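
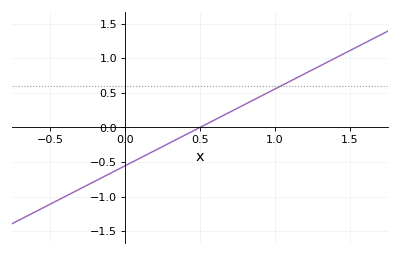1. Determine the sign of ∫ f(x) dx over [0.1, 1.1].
positive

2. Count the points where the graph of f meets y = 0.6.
1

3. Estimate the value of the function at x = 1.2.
0.777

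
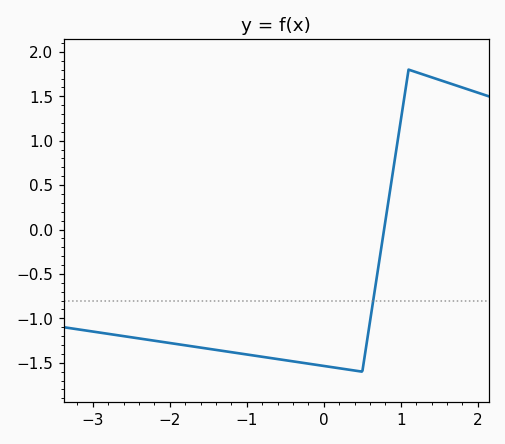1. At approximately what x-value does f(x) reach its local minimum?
0.498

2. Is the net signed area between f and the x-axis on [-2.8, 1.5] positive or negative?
negative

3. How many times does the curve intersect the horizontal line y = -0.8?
1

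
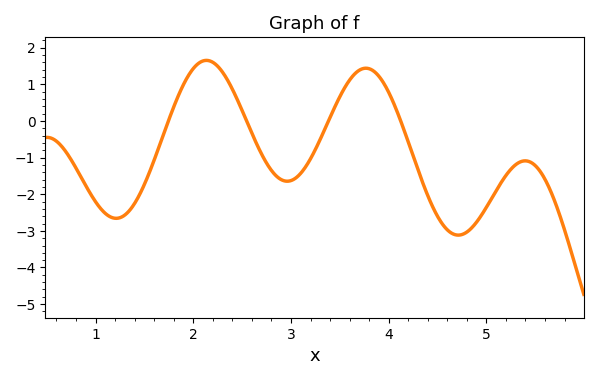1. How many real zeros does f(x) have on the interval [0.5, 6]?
4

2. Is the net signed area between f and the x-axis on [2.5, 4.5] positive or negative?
negative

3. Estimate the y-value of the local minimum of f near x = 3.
-1.65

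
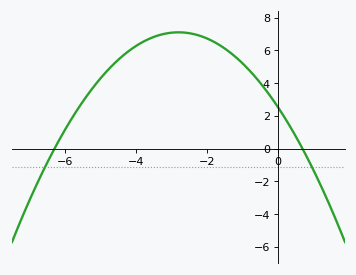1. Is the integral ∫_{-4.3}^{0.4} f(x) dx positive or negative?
positive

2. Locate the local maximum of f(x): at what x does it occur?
-2.8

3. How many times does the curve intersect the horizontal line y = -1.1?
2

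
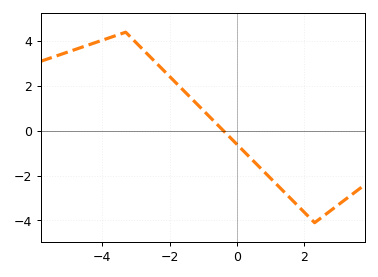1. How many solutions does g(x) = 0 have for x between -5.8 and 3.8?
1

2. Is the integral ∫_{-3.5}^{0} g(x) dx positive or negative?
positive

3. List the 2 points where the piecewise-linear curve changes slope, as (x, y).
(-3.3, 4.4); (2.3, -4.1)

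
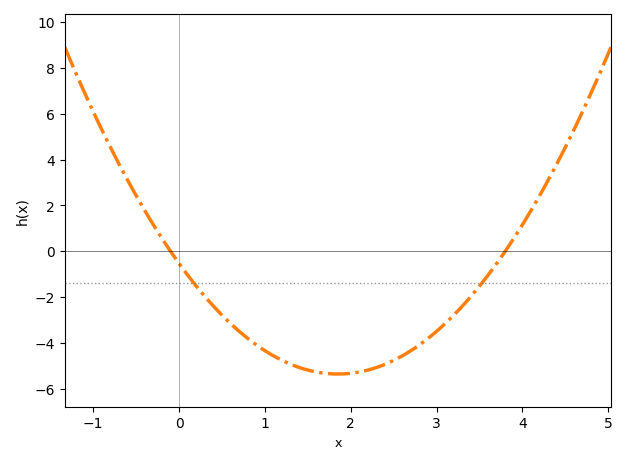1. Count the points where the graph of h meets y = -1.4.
2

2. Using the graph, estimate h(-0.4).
1.78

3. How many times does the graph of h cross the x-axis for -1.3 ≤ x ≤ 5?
2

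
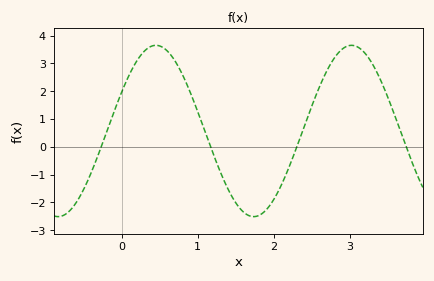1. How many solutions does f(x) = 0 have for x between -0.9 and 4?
4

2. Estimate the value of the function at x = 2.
-1.9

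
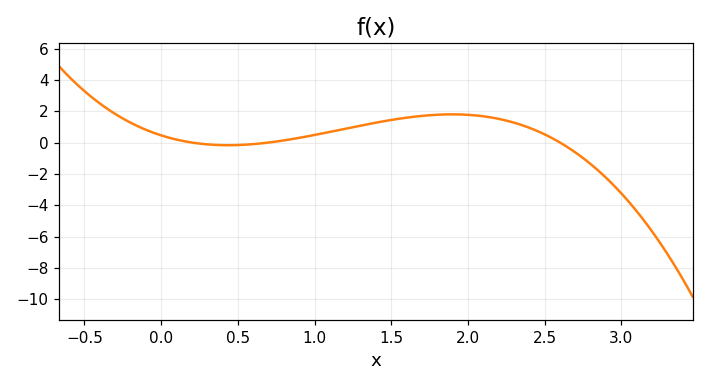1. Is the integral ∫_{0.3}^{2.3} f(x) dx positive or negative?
positive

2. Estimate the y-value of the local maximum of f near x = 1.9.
1.8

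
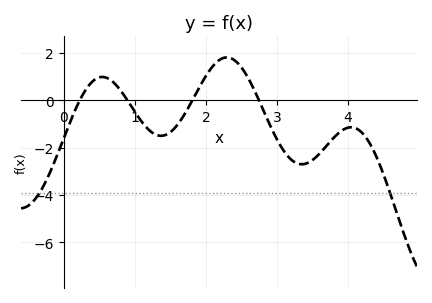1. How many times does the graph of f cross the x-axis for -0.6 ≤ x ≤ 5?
4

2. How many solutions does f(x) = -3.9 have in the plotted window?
2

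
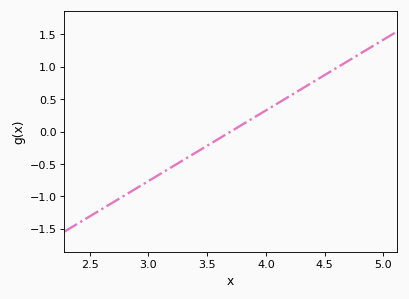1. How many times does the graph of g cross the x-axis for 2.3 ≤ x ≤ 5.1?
1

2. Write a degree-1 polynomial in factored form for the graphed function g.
y = 1.09(x - 3.7)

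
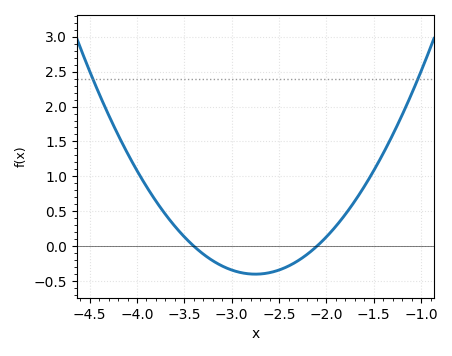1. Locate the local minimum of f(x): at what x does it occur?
-2.8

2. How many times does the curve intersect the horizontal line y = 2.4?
2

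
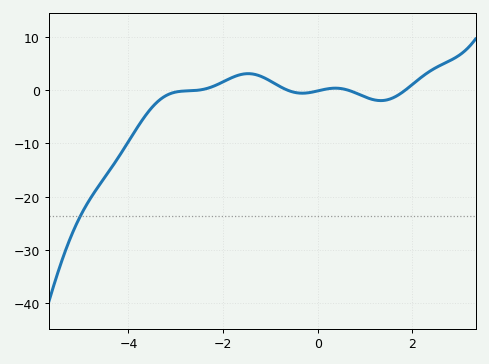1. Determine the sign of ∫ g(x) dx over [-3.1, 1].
positive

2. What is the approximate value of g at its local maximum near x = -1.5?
3.07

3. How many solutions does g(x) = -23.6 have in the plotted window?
1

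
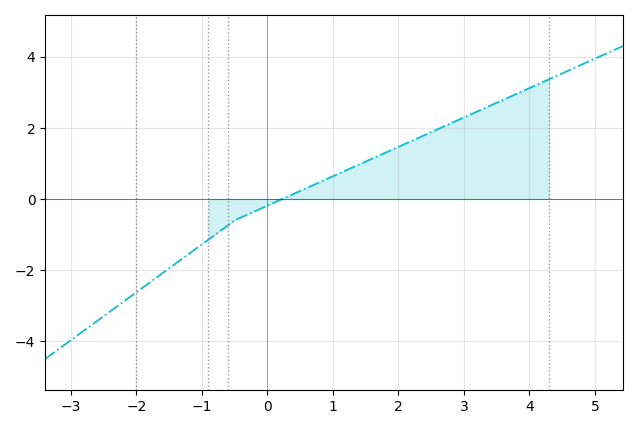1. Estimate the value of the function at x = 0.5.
0.227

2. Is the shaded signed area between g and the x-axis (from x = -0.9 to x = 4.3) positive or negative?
positive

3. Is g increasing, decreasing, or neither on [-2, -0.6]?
increasing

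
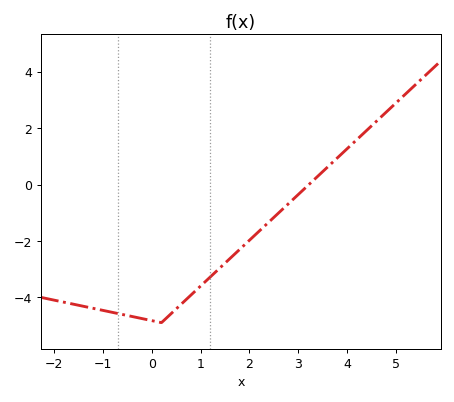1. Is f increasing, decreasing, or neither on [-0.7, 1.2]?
neither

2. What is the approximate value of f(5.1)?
3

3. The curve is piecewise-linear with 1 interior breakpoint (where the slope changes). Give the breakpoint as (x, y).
(0.2, -4.9)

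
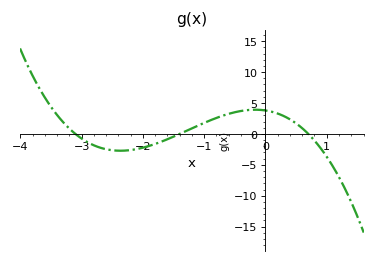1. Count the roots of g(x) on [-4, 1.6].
3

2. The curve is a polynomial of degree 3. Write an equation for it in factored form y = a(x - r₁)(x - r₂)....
y = -1.25(x + 3.1)(x + 1.4)(x - 0.7)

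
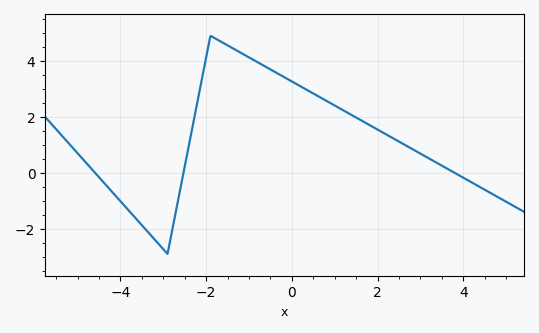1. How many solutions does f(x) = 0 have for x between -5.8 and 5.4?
3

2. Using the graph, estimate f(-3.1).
-2.56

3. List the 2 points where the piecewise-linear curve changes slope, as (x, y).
(-2.9, -2.9); (-1.9, 4.9)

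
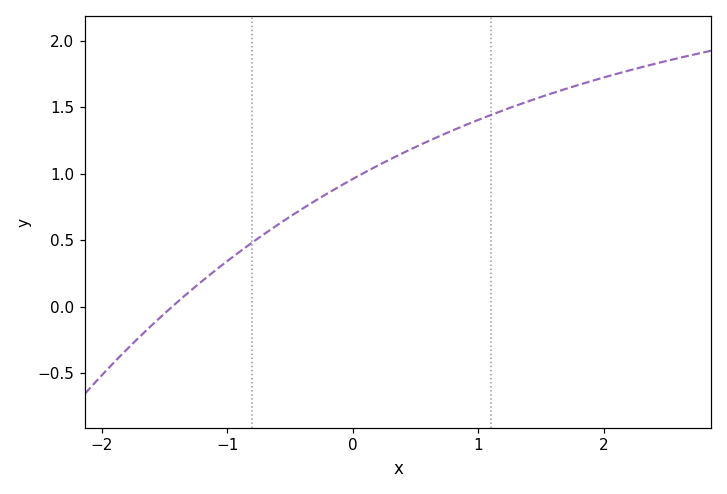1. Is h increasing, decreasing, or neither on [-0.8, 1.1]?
increasing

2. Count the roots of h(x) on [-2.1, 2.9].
1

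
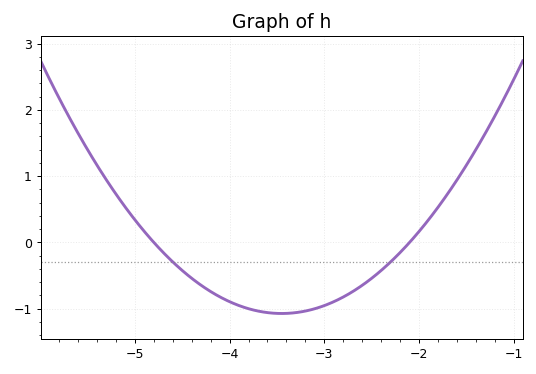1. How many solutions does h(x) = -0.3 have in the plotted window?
2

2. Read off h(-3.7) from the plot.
-1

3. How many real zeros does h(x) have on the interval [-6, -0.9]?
2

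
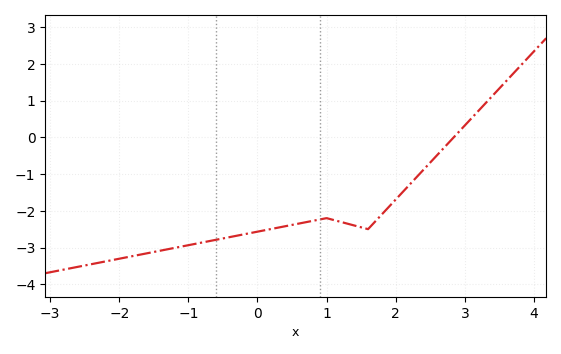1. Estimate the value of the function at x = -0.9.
-2.9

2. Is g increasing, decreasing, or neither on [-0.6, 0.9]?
increasing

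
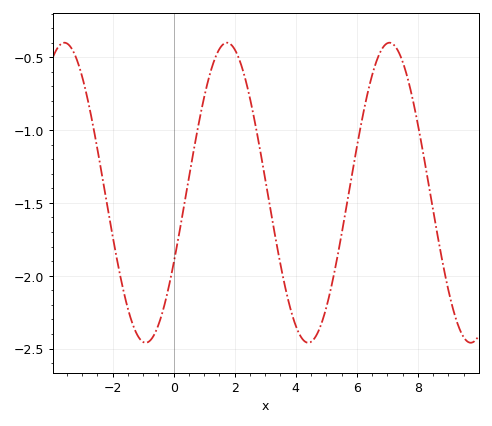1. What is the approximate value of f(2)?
-0.446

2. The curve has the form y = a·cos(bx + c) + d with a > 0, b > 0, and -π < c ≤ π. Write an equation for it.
y = 1.03cos(1.18x - 2.06) - 1.43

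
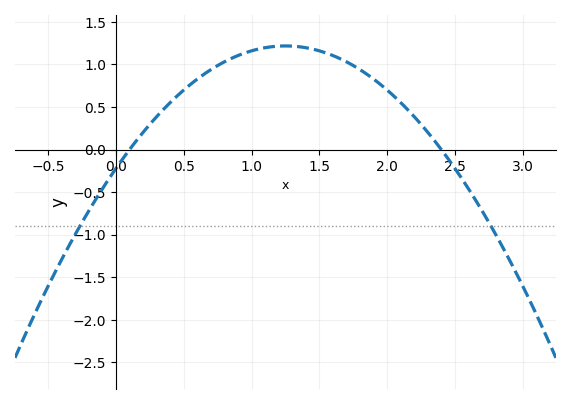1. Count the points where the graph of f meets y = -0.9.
2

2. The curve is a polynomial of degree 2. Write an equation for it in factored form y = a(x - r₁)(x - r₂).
y = -0.92(x - 0.1)(x - 2.4)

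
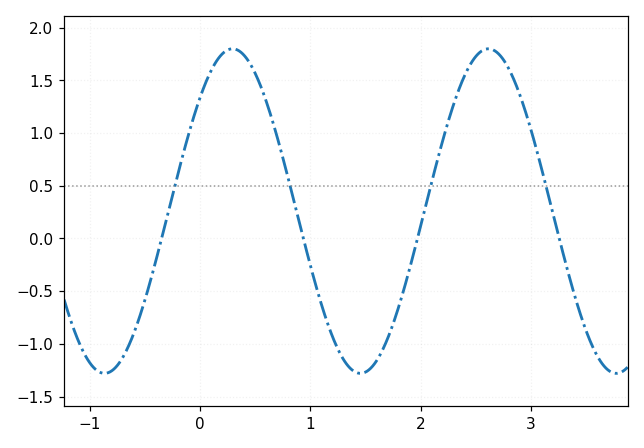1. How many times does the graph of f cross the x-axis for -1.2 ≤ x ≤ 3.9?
4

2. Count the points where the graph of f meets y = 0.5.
4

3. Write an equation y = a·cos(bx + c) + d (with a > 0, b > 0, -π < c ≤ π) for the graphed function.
y = 1.54cos(2.7x - 0.8) + 0.26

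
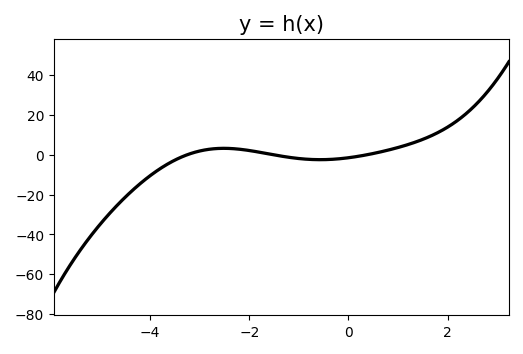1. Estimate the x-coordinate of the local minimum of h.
-0.57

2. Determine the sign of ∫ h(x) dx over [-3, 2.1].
positive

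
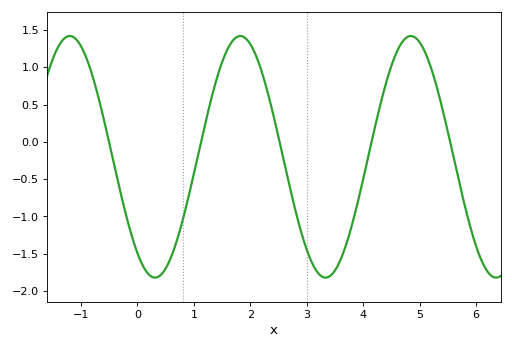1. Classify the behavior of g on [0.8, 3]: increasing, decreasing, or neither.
neither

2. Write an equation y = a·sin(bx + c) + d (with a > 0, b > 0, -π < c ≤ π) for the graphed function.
y = 1.62sin(2.08x - 2.22) - 0.2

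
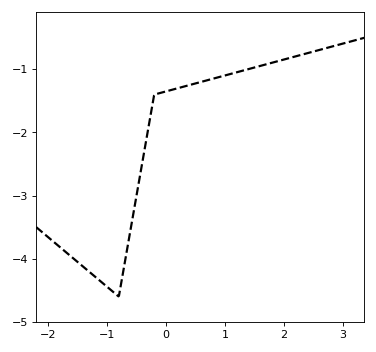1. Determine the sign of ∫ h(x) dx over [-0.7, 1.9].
negative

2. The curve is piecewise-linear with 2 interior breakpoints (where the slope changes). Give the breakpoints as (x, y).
(-0.8, -4.6); (-0.2, -1.4)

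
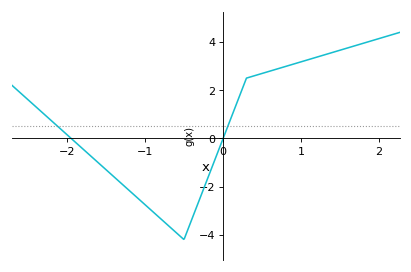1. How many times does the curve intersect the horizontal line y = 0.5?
2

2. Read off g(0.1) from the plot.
0.8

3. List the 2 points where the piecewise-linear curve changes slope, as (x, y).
(-0.5, -4.2); (0.3, 2.5)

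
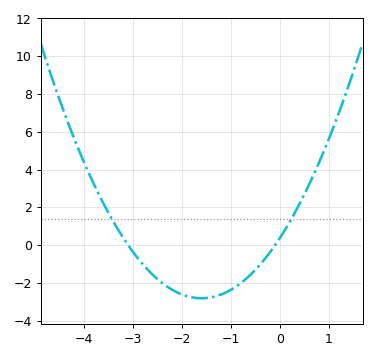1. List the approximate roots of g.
-3.1, -0.1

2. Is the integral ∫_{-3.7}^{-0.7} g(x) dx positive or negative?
negative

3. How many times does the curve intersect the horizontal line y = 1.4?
2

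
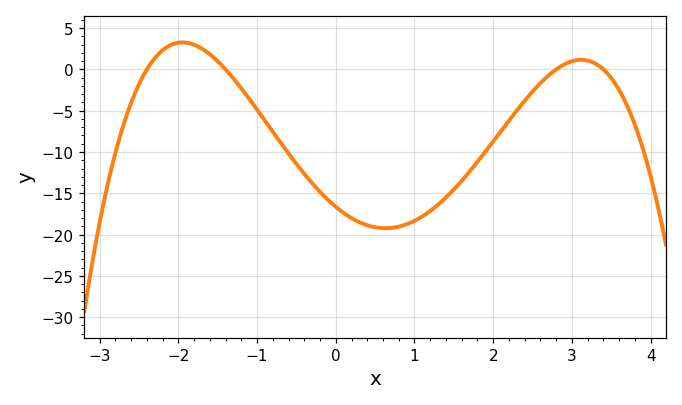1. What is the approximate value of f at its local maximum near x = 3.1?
1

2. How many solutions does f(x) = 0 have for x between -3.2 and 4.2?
4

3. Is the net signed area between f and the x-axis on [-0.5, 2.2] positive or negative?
negative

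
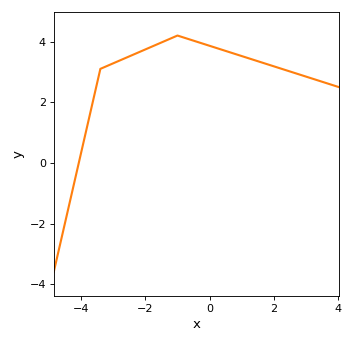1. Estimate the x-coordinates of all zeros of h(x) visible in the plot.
-4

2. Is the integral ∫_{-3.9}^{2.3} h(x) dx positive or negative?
positive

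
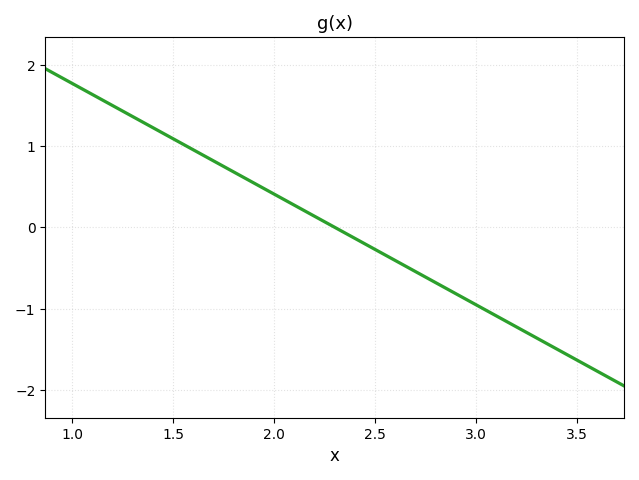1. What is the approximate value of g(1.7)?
0.816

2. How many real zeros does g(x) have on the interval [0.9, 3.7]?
1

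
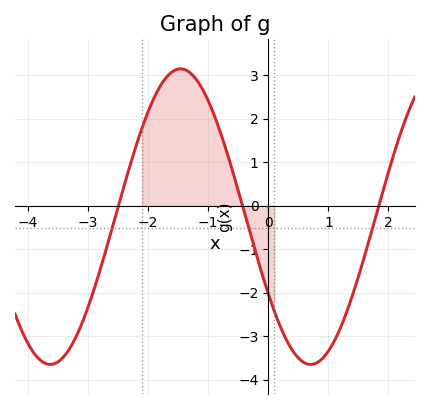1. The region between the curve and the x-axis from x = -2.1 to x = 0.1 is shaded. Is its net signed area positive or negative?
positive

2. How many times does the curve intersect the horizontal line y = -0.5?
3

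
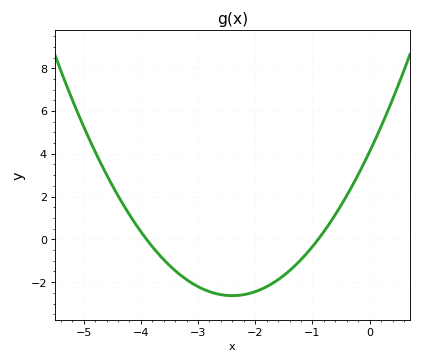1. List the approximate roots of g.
-3.9, -0.9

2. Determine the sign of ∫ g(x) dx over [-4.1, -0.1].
negative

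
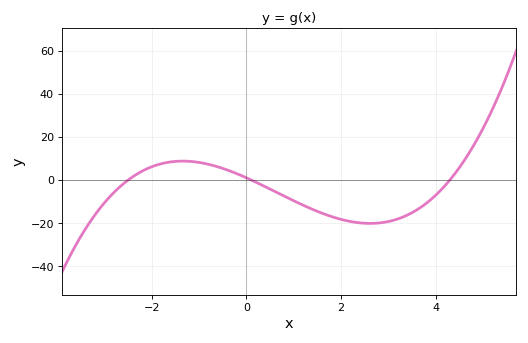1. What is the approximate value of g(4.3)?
0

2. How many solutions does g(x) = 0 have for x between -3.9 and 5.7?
3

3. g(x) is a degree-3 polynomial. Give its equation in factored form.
y = 0.93(x + 2.5)(x - 0.1)(x - 4.3)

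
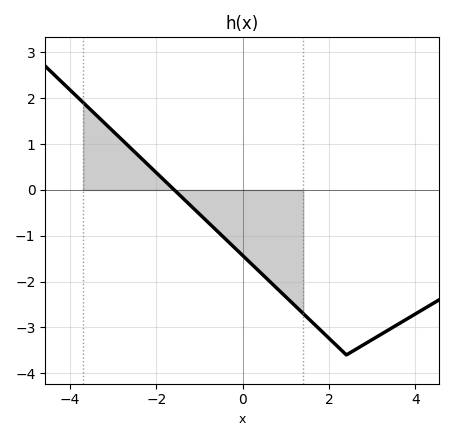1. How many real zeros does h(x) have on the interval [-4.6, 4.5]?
1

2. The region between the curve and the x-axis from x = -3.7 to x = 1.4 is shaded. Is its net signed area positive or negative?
negative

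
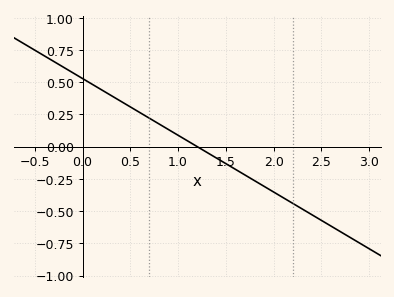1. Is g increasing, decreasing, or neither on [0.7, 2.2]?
decreasing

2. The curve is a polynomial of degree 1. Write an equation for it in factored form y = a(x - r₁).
y = -0.44(x - 1.2)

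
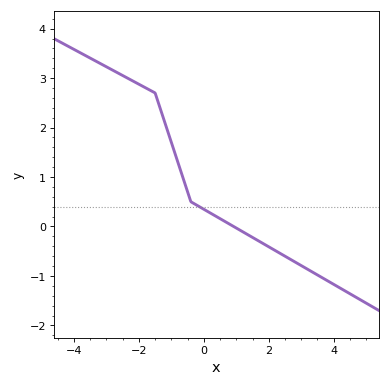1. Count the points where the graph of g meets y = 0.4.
1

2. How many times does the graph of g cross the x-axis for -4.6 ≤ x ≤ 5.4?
1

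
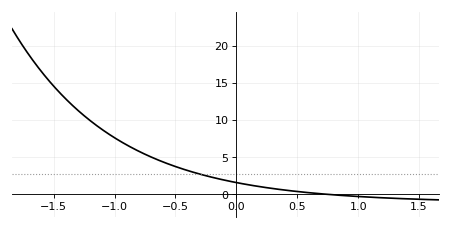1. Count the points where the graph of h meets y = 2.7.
1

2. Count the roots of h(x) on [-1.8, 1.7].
1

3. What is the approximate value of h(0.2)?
1.01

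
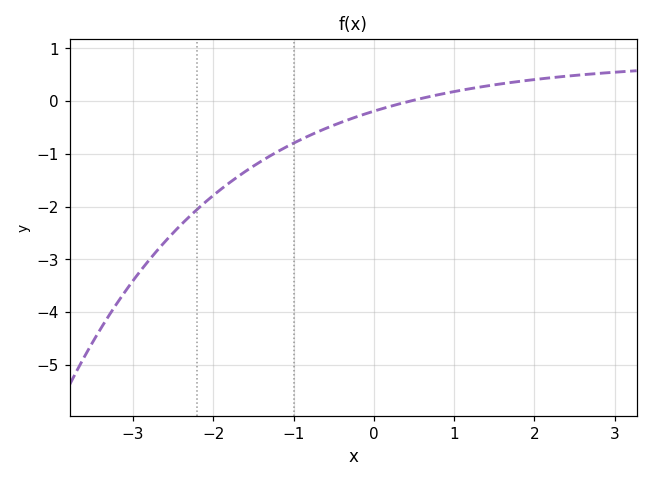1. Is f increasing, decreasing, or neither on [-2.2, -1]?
increasing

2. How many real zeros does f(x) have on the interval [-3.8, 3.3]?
1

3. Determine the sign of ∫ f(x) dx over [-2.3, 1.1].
negative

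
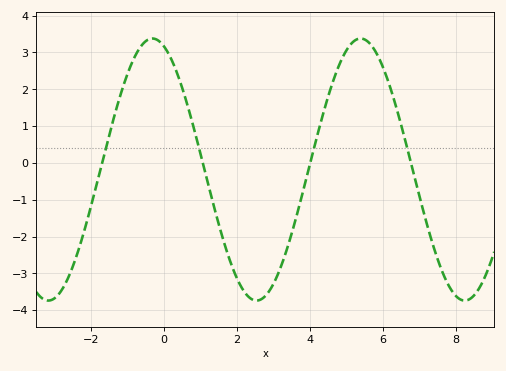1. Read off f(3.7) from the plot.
-1.2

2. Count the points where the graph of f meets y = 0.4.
4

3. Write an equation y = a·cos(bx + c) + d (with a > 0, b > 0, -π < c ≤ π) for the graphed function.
y = 3.56cos(1.1x + 0.352) - 0.18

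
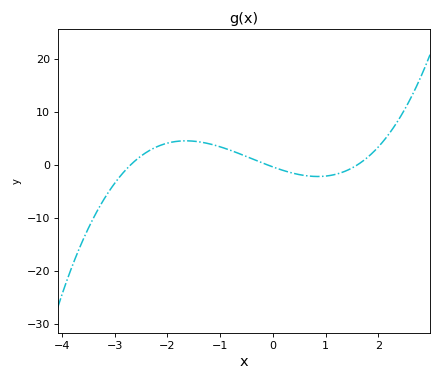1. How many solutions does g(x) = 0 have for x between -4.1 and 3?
3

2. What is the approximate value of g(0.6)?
-1.99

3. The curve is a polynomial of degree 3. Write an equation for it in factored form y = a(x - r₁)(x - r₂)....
y = 0.86(x + 2.7)(x + 0.1)(x - 1.6)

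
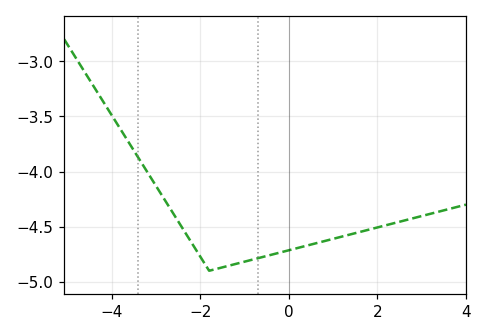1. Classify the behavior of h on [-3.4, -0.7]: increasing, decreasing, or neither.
neither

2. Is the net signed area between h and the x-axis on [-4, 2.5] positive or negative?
negative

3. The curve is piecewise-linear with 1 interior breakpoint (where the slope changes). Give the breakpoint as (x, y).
(-1.8, -4.9)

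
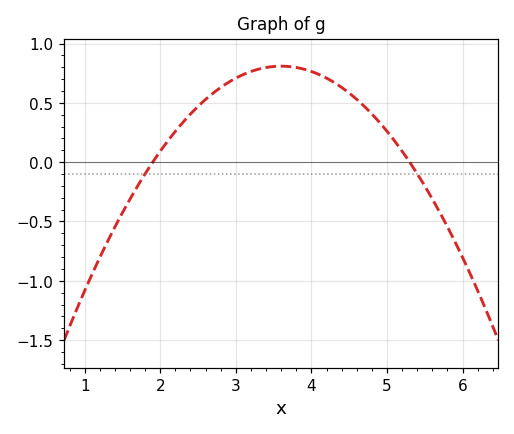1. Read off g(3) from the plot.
0.7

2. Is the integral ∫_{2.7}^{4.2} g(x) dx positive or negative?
positive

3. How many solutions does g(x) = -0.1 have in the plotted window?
2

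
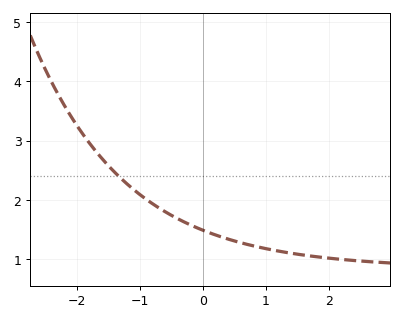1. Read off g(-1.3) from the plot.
2.4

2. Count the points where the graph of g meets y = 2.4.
1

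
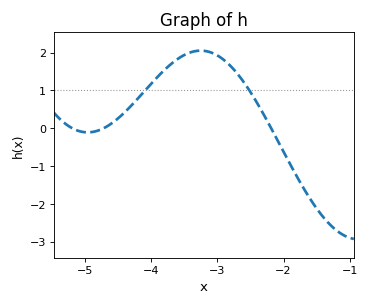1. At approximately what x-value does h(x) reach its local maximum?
-3.3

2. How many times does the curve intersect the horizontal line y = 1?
2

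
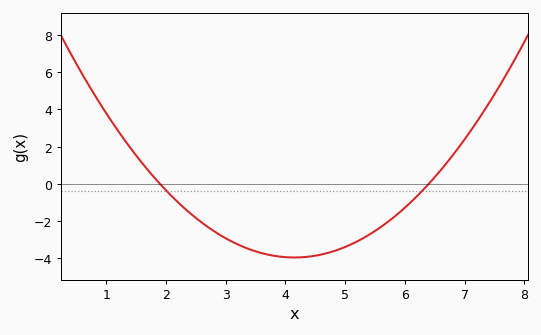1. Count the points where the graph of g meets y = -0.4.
2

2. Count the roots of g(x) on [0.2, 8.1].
2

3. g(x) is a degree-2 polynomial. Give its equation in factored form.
y = 0.78(x - 1.9)(x - 6.4)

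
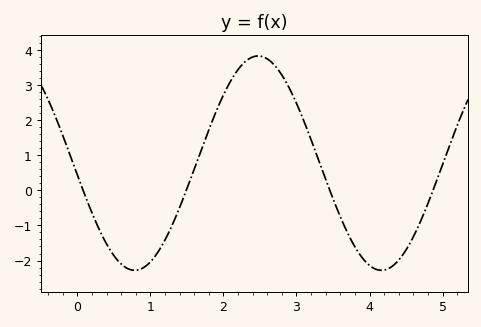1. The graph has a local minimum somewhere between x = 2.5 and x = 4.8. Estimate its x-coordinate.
4.2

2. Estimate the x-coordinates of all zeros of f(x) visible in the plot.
0.1, 1.5, 3.5, 4.9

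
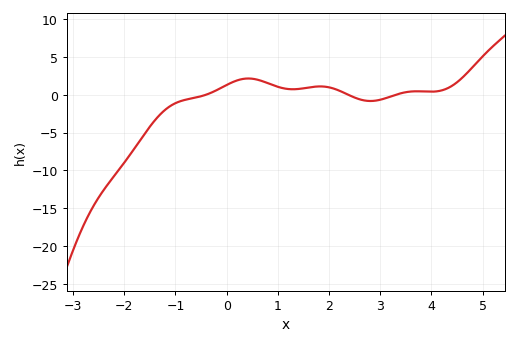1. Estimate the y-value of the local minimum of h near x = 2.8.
-0.836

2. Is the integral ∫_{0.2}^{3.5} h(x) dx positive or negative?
positive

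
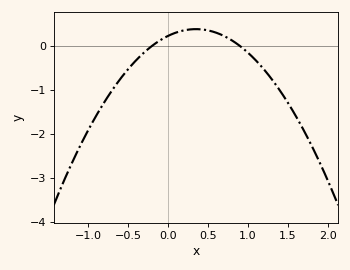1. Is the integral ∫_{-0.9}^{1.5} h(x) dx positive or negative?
negative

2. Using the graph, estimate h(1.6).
-1.6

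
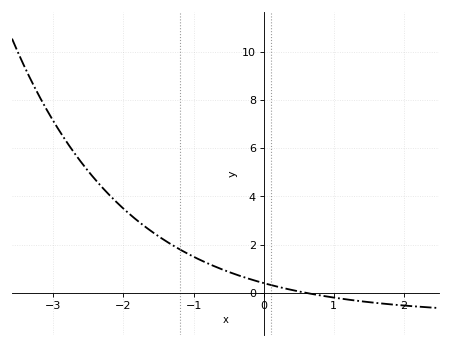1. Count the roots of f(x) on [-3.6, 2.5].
1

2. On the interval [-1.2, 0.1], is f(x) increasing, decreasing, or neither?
decreasing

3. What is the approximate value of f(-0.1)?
0.492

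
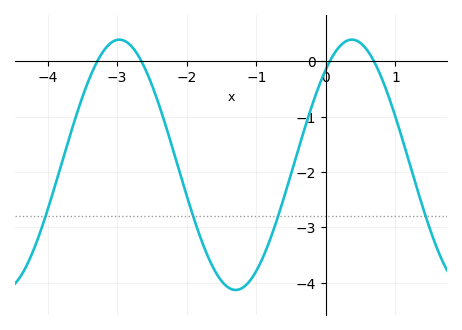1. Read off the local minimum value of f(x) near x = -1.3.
-4.13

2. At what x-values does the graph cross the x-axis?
-3.29, -2.65, 0.056, 0.69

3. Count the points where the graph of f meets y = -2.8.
4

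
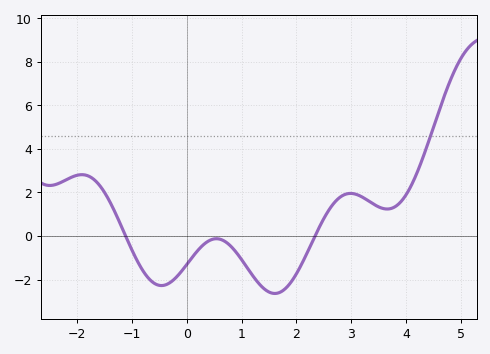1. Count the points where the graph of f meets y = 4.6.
1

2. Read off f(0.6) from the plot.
-0.143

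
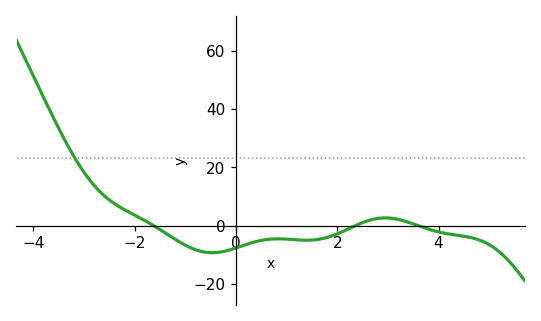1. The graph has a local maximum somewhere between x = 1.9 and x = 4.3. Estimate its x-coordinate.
3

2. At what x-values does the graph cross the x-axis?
-1.6, 2.4, 3.6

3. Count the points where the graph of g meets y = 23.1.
1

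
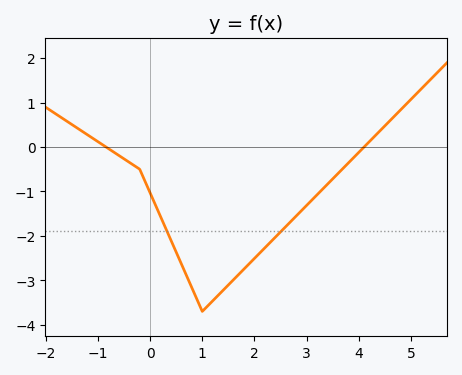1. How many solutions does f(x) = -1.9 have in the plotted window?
2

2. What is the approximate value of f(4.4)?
0.354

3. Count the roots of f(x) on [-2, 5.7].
2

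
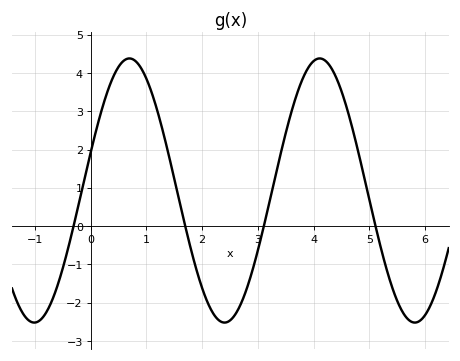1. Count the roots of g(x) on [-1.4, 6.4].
4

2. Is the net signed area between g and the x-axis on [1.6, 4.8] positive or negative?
positive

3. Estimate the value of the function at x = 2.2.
-2.3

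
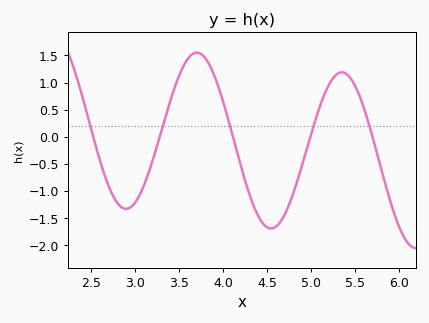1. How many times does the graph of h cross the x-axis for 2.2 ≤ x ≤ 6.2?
5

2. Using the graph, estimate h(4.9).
-0.517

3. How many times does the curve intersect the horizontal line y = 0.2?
5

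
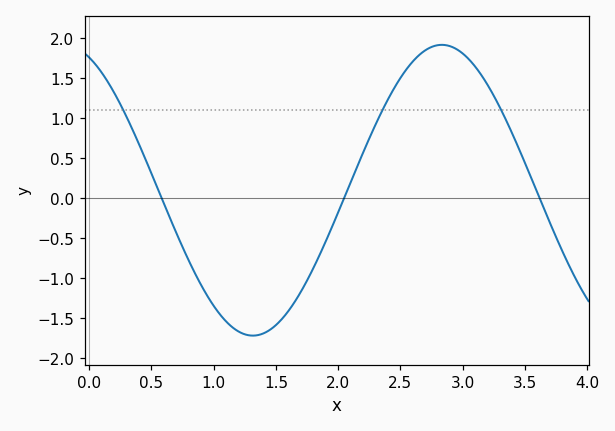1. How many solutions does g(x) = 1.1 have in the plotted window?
3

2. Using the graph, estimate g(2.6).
1.7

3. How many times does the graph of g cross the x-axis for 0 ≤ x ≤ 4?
3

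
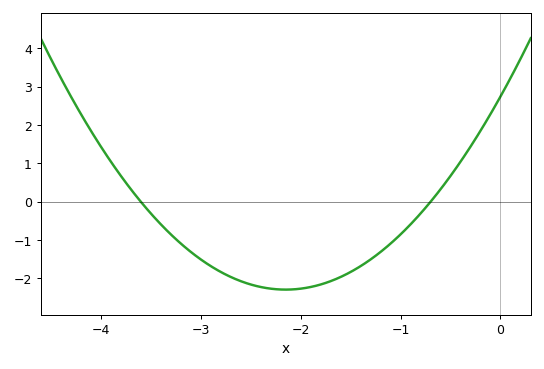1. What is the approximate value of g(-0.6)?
0.3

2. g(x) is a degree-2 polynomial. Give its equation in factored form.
y = 1.09(x + 3.6)(x + 0.7)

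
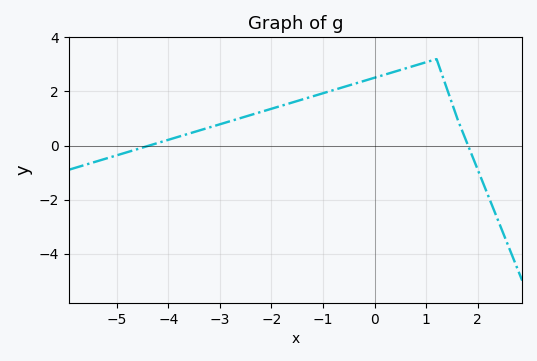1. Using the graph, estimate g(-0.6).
2.17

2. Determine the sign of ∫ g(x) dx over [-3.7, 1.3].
positive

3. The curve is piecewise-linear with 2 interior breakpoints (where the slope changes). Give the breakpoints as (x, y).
(1.2, 3.2); (1.6, 1)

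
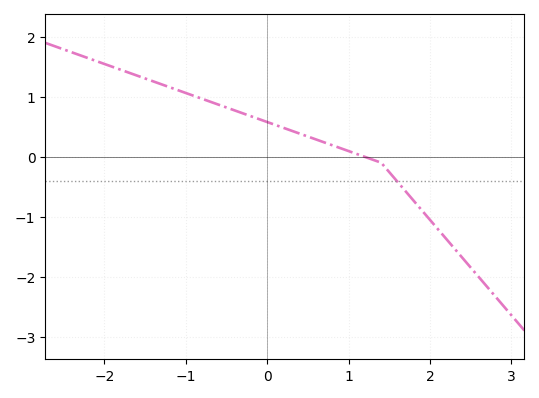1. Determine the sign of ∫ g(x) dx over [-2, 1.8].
positive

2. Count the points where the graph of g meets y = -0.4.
1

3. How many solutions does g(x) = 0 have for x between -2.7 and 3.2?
1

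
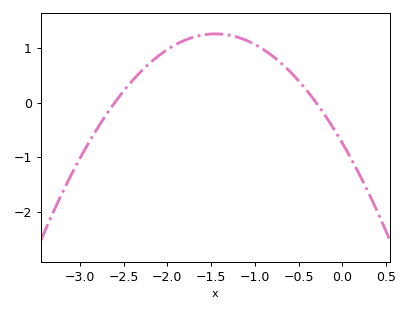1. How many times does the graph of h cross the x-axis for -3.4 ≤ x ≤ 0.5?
2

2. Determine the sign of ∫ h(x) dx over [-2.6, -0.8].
positive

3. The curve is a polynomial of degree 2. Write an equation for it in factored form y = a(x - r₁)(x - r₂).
y = -0.95(x + 2.6)(x + 0.3)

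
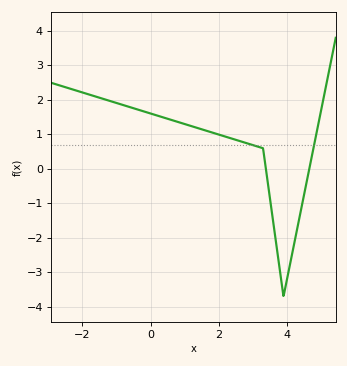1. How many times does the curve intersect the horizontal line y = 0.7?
2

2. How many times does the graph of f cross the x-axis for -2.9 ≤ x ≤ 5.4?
2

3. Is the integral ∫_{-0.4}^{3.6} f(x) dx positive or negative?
positive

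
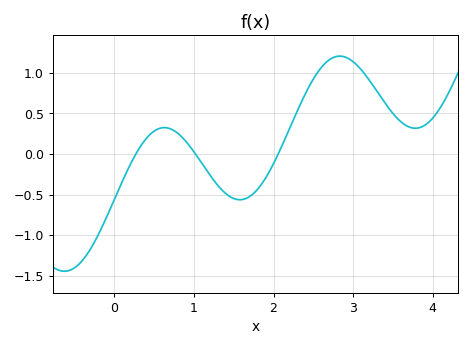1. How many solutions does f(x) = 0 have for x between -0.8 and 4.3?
3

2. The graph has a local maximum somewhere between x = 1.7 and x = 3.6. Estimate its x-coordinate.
2.8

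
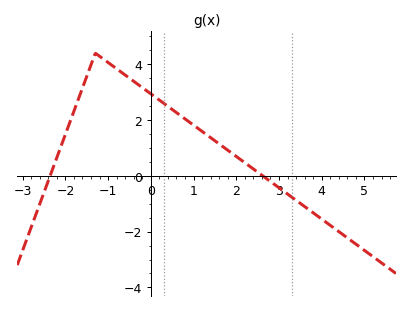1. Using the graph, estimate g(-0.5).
3.5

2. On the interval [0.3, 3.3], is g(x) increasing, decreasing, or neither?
decreasing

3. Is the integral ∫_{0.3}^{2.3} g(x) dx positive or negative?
positive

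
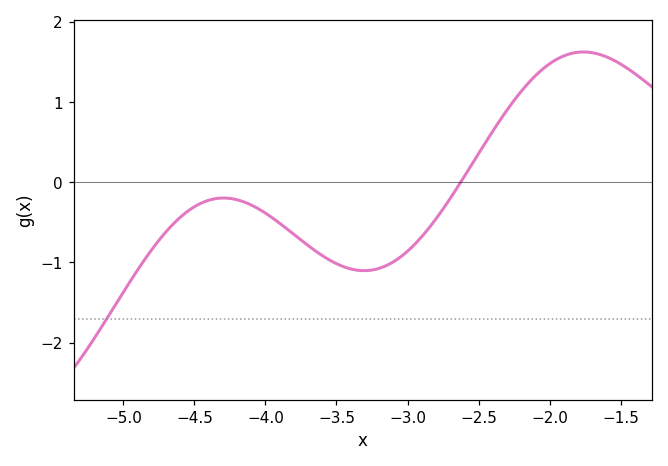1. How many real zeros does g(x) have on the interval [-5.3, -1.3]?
1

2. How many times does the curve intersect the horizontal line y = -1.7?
1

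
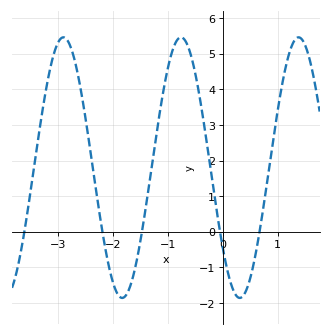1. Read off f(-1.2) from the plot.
2.87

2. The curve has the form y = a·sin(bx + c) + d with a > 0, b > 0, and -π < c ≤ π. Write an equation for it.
y = 3.66sin(2.93x - 2.47) + 1.8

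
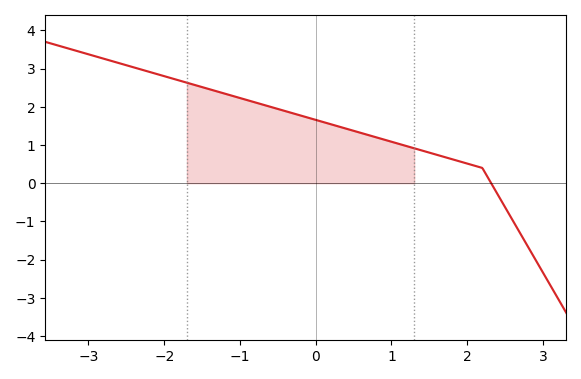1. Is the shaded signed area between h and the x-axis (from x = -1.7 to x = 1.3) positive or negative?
positive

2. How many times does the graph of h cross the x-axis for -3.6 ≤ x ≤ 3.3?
1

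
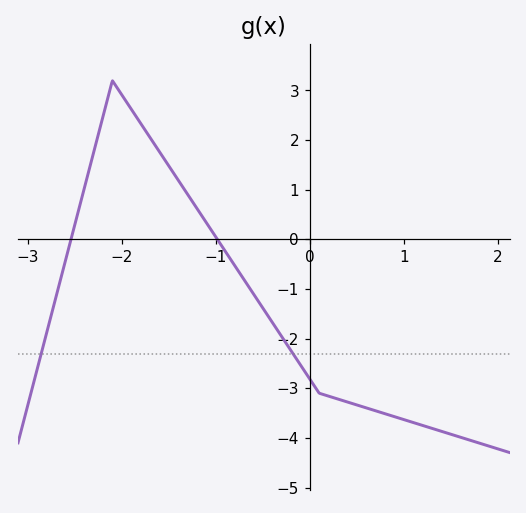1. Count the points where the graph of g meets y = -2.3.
2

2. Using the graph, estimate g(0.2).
-3.16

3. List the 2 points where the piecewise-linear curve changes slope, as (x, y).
(-2.1, 3.2); (0.1, -3.1)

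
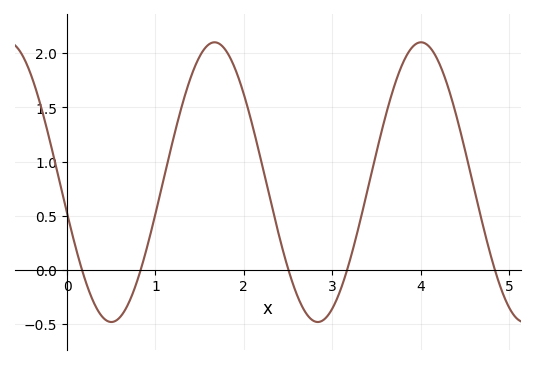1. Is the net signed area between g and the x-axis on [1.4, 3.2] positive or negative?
positive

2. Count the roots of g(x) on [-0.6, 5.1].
5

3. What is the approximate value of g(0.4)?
-0.432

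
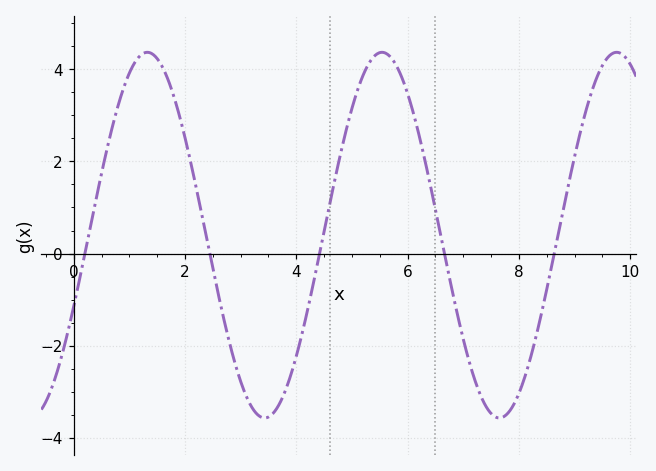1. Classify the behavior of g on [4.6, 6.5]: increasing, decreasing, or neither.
neither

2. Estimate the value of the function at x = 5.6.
4.4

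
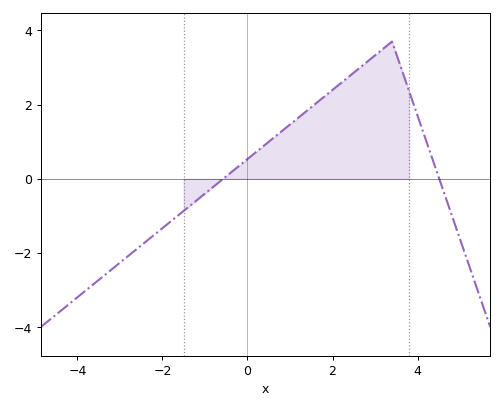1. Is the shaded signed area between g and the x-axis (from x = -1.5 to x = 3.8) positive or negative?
positive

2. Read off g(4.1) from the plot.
1.4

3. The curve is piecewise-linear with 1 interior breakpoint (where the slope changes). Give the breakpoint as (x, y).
(3.4, 3.7)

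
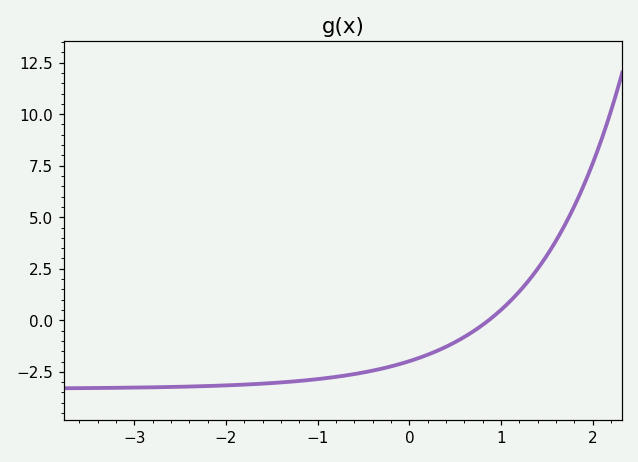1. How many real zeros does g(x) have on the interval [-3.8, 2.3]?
1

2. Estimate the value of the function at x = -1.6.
-3.07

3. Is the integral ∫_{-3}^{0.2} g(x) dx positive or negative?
negative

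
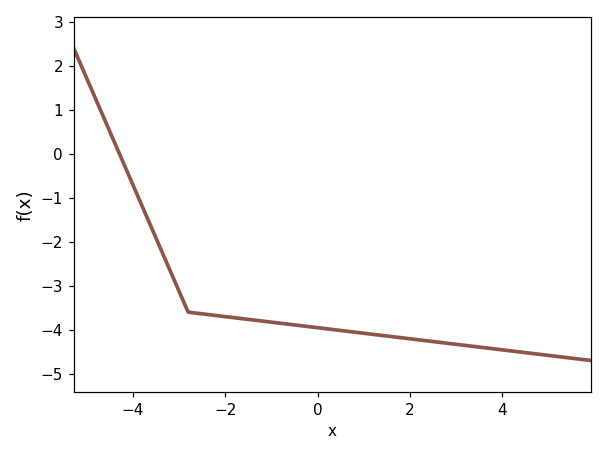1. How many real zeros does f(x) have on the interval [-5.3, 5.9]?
1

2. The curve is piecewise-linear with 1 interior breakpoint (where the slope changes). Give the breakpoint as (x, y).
(-2.8, -3.6)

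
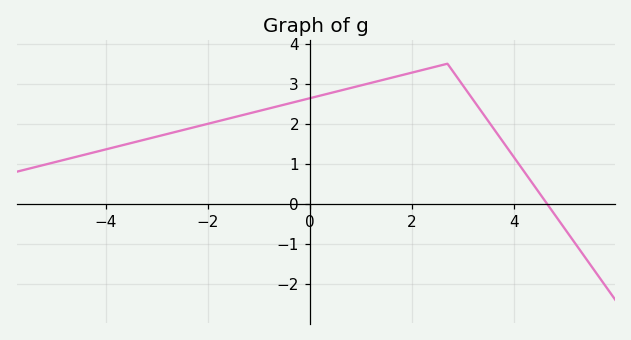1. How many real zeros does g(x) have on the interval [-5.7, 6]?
1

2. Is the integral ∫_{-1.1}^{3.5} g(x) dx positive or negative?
positive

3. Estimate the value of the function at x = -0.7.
2.4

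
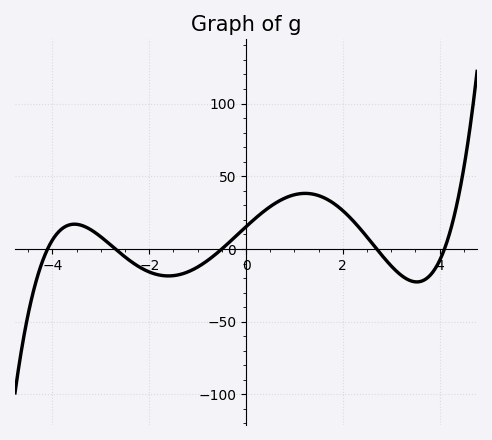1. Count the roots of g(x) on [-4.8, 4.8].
5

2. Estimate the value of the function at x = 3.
-10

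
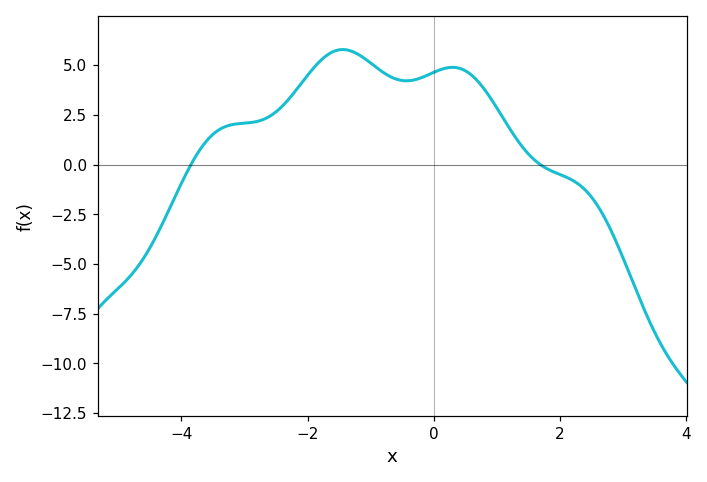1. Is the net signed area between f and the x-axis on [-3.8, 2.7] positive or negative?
positive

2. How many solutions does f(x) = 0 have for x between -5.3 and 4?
2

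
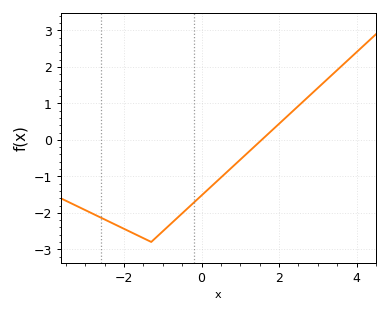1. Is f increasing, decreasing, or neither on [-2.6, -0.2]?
neither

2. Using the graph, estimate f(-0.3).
-1.82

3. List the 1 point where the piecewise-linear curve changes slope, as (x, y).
(-1.3, -2.8)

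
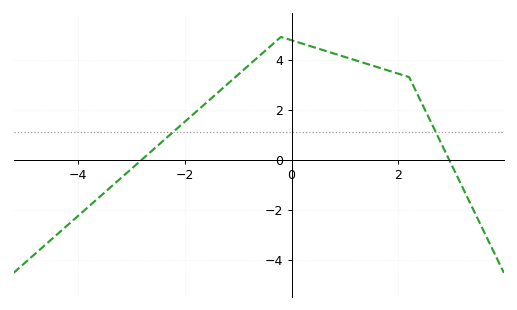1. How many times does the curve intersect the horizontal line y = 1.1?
2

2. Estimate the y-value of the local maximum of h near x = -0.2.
4.8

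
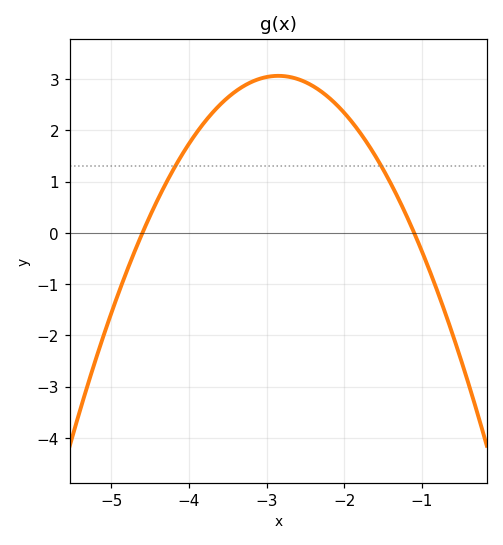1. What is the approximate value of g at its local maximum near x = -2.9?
3.1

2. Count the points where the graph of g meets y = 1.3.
2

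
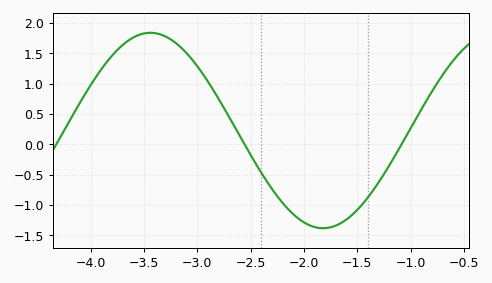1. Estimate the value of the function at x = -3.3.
1.8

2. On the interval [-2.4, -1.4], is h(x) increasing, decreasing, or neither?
neither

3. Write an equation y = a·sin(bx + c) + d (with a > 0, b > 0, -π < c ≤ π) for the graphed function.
y = 1.61sin(1.9x + 2) + 0.23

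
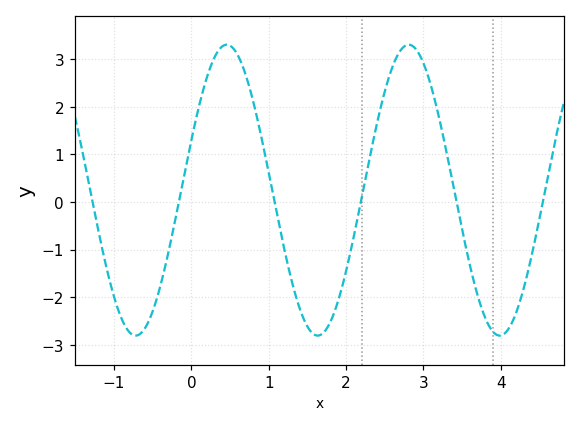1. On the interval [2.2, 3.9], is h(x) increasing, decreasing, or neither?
neither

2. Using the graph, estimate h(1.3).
-1.68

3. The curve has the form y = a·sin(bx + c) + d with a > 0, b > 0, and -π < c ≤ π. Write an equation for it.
y = 3.06sin(2.67x + 0.352) + 0.25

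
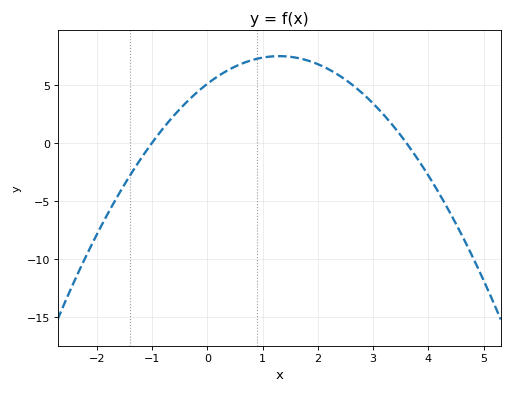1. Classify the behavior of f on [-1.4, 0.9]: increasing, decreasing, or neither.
increasing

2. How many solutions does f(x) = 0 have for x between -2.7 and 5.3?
2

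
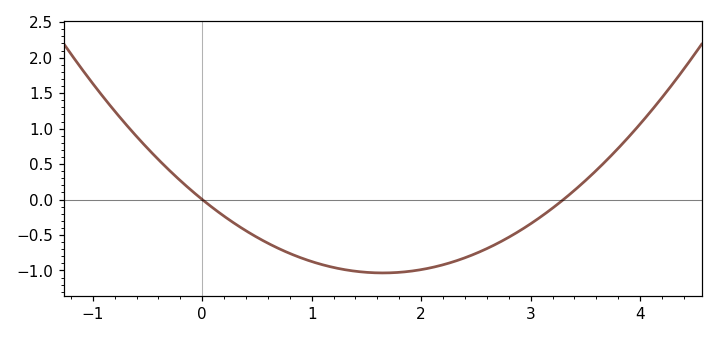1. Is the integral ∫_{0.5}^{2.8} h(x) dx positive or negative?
negative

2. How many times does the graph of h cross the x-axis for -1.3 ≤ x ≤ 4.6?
2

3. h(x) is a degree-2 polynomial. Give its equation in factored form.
y = 0.38(x - 0)(x - 3.3)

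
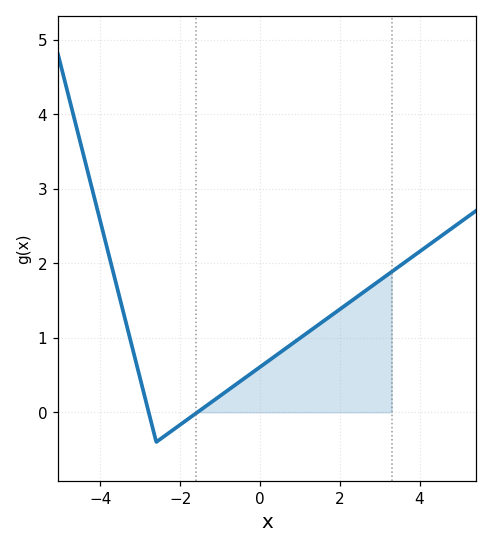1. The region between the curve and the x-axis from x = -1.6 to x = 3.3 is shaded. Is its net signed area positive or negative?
positive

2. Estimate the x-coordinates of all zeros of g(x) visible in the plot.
-2.79, -1.57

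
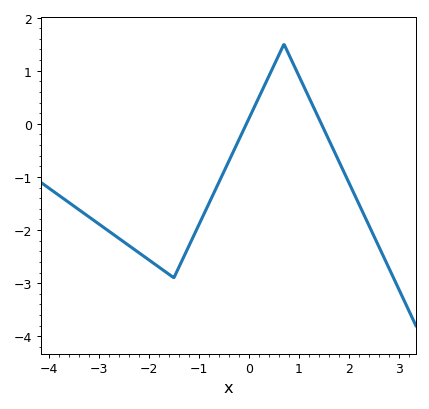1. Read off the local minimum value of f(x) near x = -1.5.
-2.9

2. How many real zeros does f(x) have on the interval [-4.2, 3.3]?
2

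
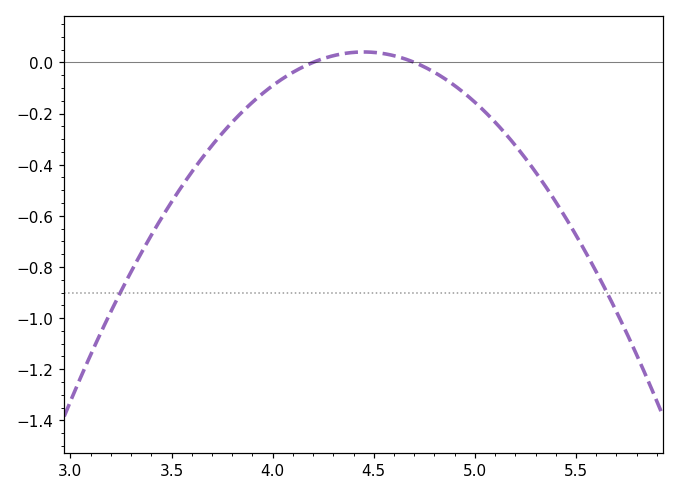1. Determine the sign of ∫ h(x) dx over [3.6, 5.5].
negative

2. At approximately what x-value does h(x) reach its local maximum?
4.45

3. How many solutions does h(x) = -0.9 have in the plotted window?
2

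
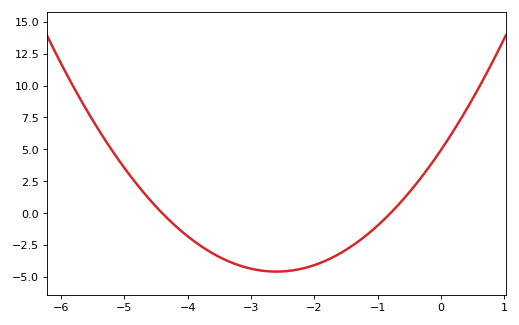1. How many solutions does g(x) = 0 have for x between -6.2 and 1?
2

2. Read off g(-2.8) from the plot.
-4.5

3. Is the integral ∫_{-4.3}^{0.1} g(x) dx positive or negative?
negative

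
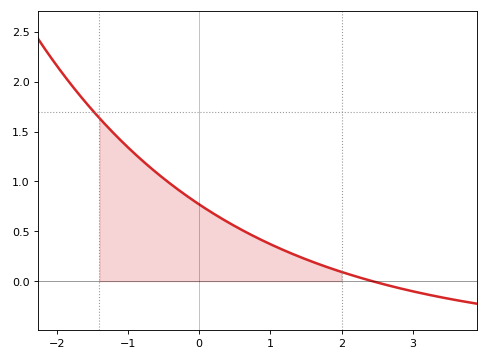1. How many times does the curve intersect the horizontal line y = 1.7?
1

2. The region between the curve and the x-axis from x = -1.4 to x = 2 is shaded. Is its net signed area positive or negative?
positive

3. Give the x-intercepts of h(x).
2.4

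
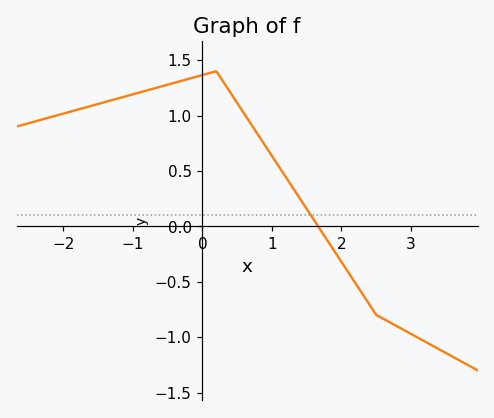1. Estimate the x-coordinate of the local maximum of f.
0.198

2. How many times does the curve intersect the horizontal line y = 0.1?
1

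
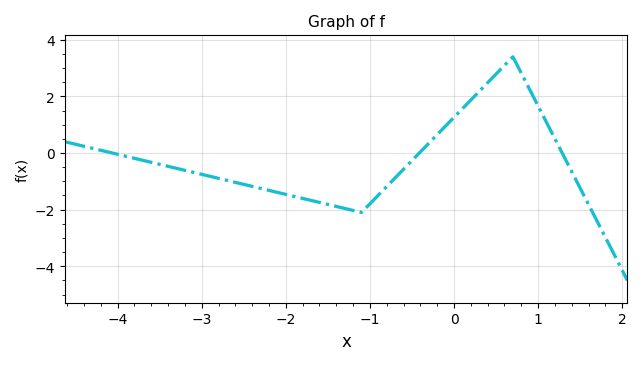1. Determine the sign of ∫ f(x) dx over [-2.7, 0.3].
negative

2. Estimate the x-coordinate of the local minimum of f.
-1.1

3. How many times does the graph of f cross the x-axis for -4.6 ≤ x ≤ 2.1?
3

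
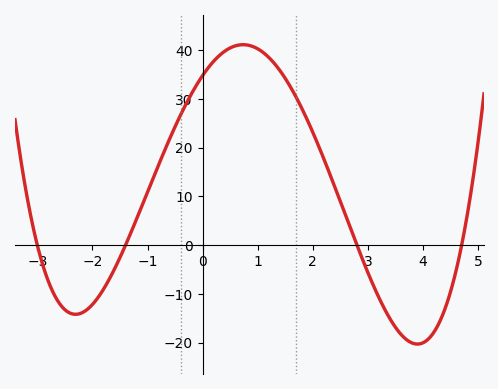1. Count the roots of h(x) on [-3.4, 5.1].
4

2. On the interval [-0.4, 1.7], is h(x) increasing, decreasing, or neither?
neither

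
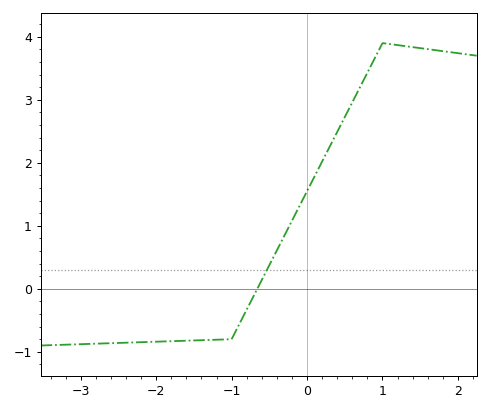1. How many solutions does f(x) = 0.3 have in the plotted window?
1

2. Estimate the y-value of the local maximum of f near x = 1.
3.9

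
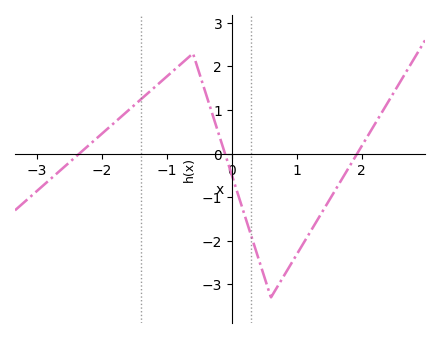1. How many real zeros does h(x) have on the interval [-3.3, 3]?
3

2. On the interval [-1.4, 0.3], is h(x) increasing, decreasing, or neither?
neither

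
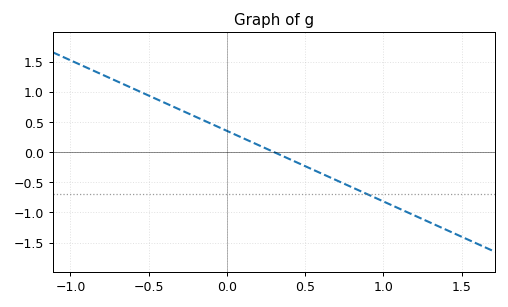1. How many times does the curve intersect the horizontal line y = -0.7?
1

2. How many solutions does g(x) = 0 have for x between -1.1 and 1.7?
1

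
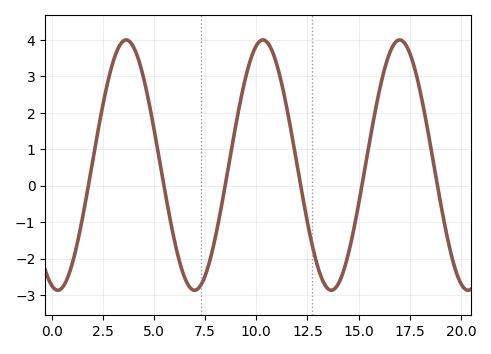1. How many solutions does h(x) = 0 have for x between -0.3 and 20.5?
6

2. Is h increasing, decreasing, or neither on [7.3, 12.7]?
neither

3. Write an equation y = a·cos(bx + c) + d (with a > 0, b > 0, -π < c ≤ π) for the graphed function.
y = 3.43cos(0.94x + 2.86) + 0.57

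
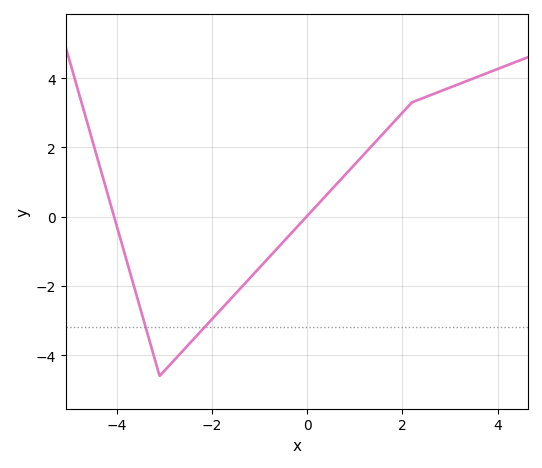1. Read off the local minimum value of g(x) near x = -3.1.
-4.6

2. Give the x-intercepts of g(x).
-4, 0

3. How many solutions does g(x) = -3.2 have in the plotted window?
2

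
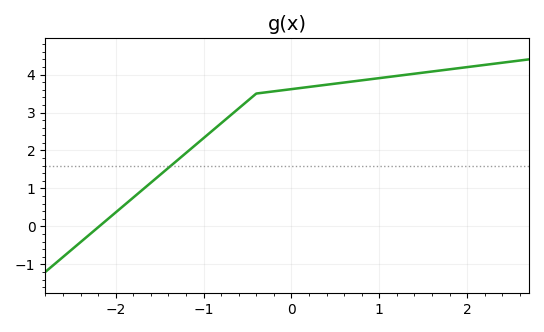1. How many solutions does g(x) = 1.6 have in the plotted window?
1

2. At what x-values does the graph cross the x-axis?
-2.19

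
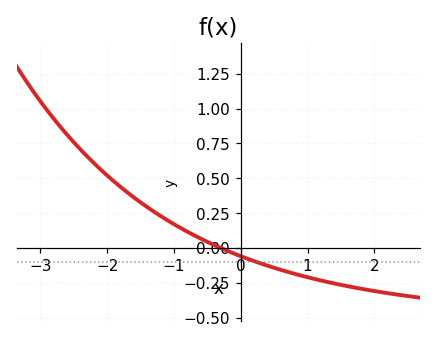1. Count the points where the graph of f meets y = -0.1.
1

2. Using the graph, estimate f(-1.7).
0.399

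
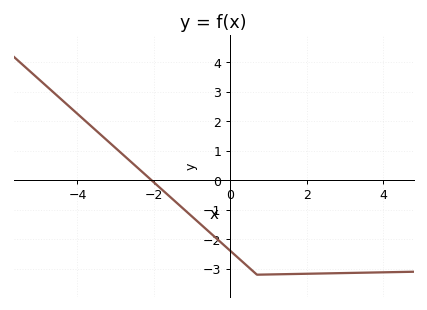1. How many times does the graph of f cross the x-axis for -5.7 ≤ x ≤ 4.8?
1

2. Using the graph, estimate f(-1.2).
-0.994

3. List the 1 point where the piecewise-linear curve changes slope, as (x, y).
(0.7, -3.2)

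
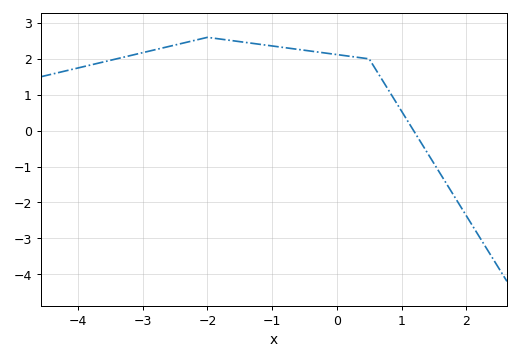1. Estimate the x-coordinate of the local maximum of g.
-2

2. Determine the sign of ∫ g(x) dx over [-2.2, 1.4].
positive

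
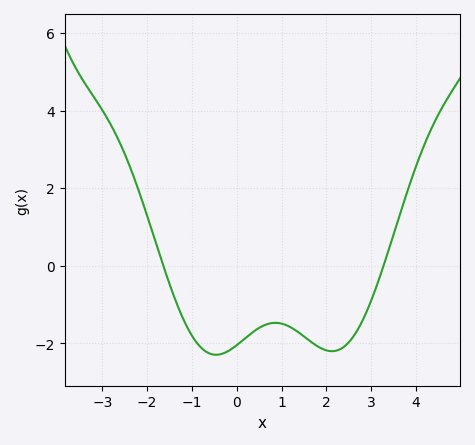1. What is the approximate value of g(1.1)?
-1.6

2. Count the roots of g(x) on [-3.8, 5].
2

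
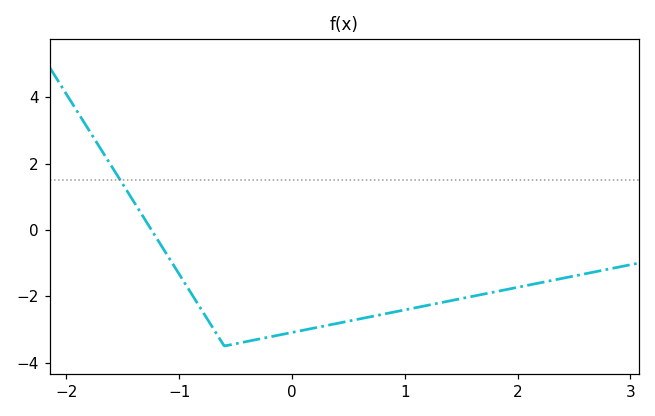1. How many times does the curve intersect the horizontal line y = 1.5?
1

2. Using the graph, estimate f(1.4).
-2.2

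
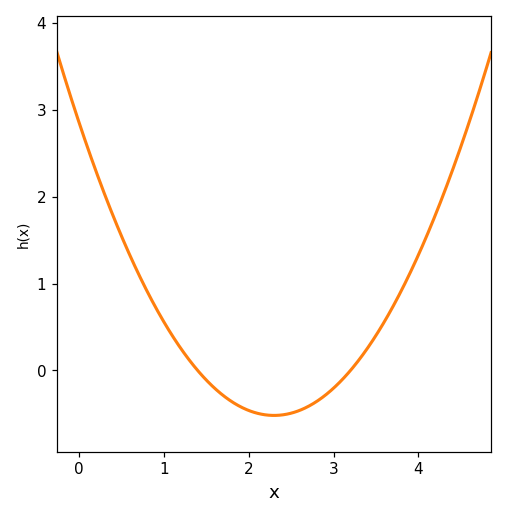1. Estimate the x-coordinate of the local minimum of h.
2.3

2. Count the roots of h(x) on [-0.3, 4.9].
2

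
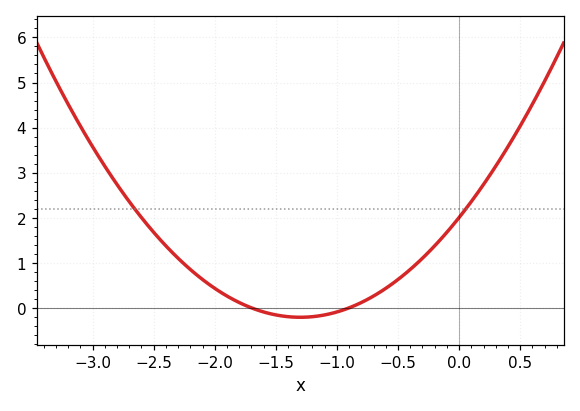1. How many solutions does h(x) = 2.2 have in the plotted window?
2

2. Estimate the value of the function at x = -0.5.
0.6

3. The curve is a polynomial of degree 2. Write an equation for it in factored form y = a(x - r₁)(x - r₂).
y = 1.31(x + 1.7)(x + 0.9)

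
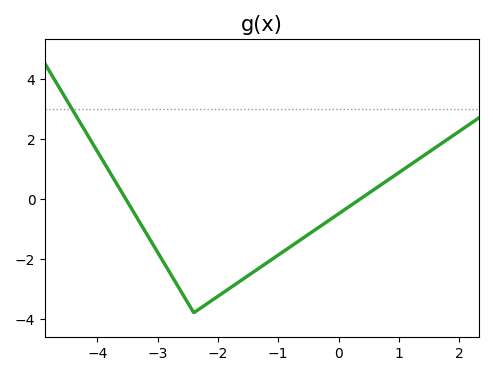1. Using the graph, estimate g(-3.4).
-0.433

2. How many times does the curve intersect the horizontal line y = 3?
1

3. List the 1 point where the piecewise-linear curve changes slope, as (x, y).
(-2.4, -3.8)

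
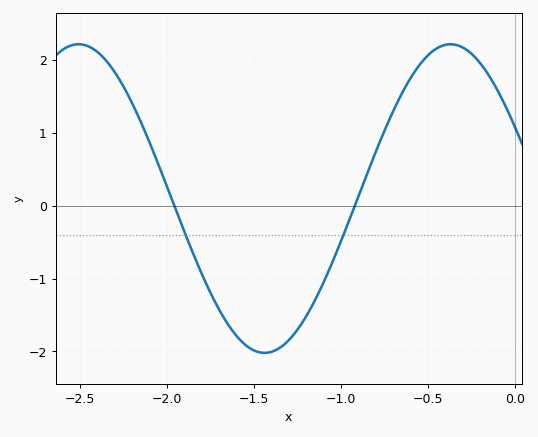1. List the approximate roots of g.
-1.95, -0.9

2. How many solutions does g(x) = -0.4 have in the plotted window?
2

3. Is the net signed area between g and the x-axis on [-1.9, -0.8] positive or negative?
negative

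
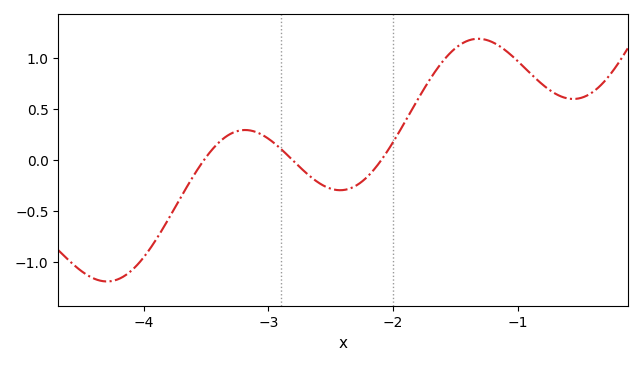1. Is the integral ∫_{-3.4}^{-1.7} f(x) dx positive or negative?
positive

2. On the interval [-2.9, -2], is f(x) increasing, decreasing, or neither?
neither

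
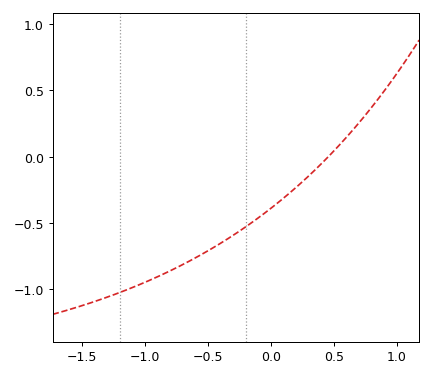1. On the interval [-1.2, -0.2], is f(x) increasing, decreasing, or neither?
increasing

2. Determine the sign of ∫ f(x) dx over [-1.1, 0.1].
negative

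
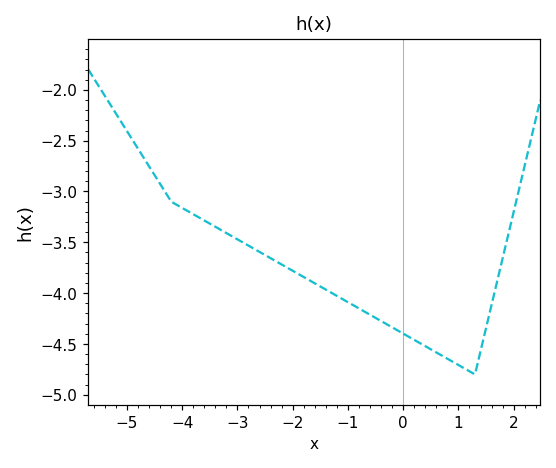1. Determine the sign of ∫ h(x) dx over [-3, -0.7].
negative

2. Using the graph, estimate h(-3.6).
-3.3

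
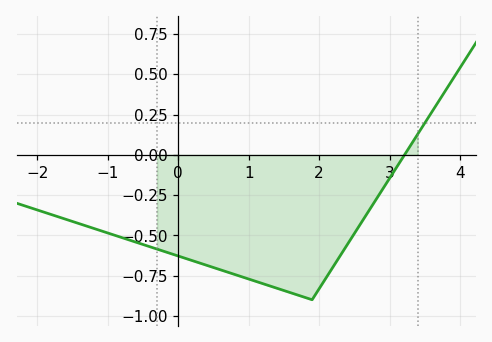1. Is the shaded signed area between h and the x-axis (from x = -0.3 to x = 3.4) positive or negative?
negative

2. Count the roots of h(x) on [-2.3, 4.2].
1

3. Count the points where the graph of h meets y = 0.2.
1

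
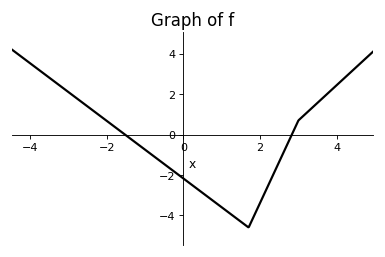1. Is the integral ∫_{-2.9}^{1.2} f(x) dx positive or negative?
negative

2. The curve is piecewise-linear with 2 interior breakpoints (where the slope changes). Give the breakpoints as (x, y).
(1.7, -4.6); (3, 0.7)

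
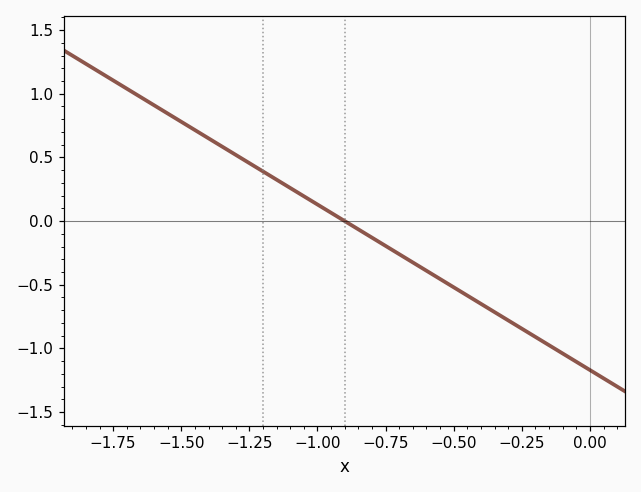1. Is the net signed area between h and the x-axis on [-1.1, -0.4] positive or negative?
negative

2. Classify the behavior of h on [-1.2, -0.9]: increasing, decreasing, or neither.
decreasing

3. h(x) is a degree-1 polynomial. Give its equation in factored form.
y = -1.3(x + 0.9)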